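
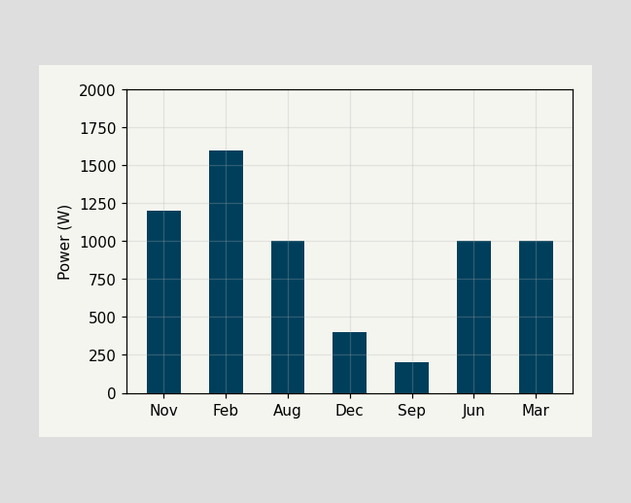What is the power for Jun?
1000W

Reading along the chart's y-axis, the Jun bar reaches 1000W.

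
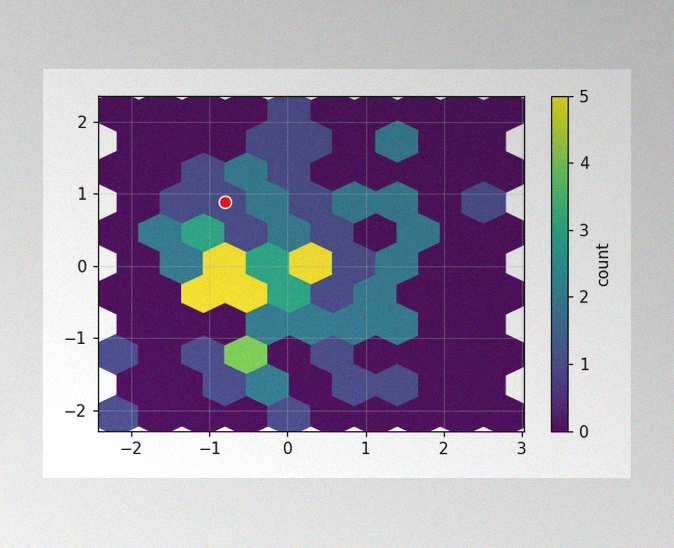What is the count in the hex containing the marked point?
1

The image has some photo noise and uneven lighting. The marked hex reads 1 on the colorbar.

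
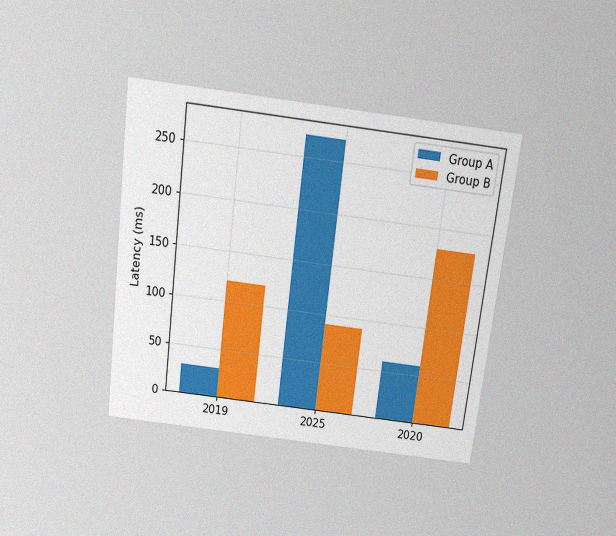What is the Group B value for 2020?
180ms

The chart is tilted about 7° clockwise and viewed slightly from above, with some photo noise. The Group B bar at 2020 reaches 180ms on the y-axis.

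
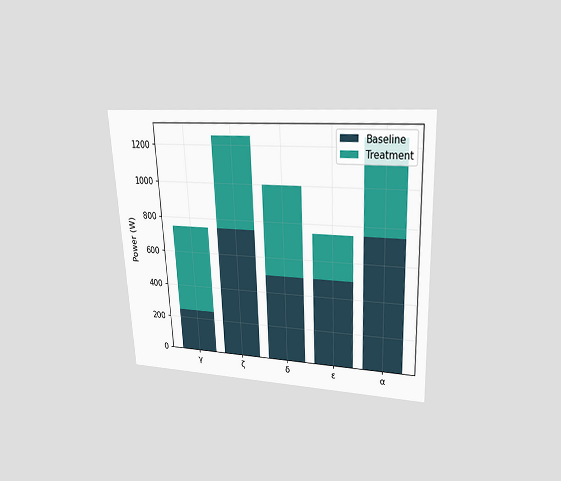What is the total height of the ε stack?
The chart is tilted about 3° counter-clockwise and viewed at a slight angle. The ε stack's top reaches 750W on the y-axis.

750W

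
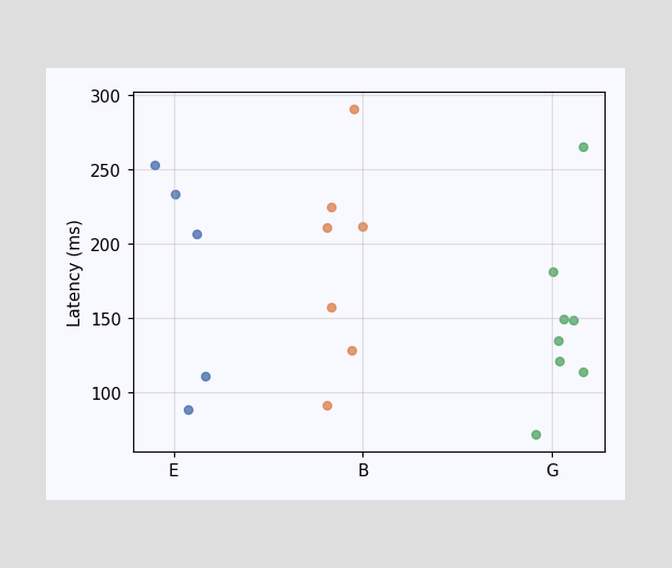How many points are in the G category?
8

Counting the markers in the G column gives 8.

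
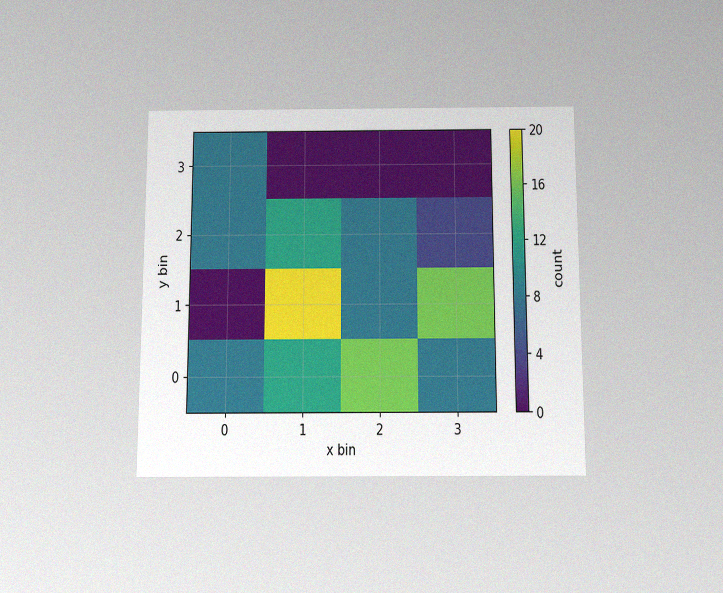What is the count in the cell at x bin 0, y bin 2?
8

The chart is viewed slightly from below, with some photo noise. Matching the cell (0, 2) against the colorbar gives 8.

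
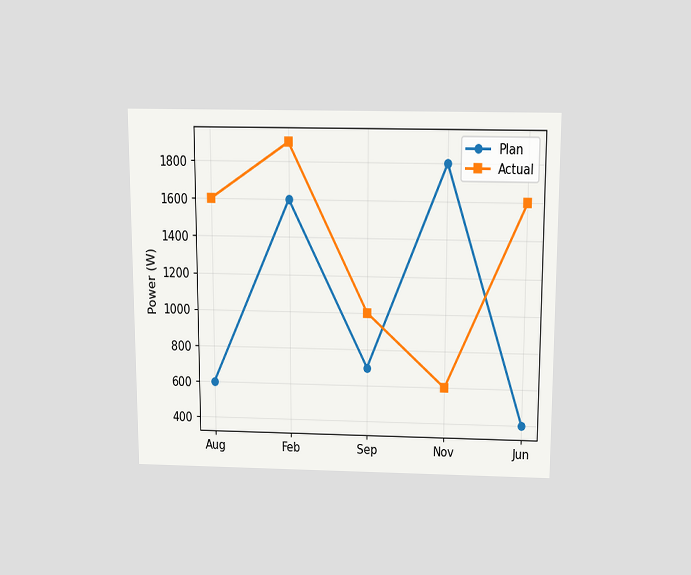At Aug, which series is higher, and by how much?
The chart is viewed slightly from above. At Aug, Actual sits above the other line by 1000W.

Actual, by 1000W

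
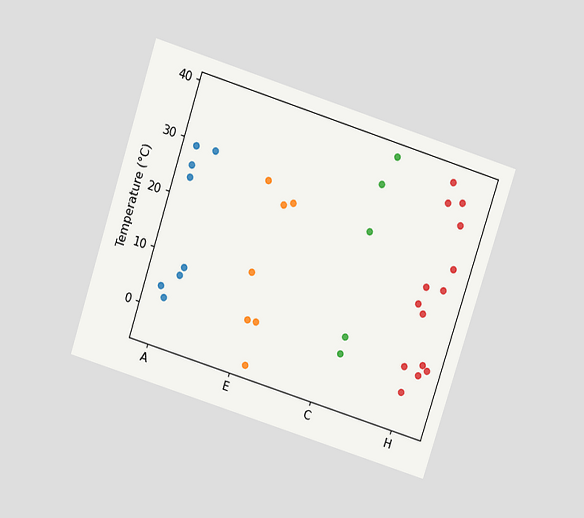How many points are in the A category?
8

The chart is tilted about 18° clockwise and viewed slightly from above. Counting the markers in the A column gives 8.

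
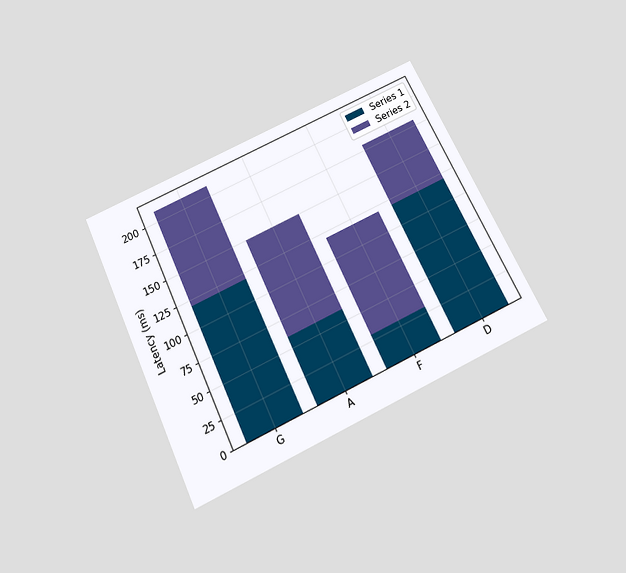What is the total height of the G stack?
The chart is tilted about 25° counter-clockwise and viewed slightly from below. The G stack's top reaches 210ms on the y-axis.

210ms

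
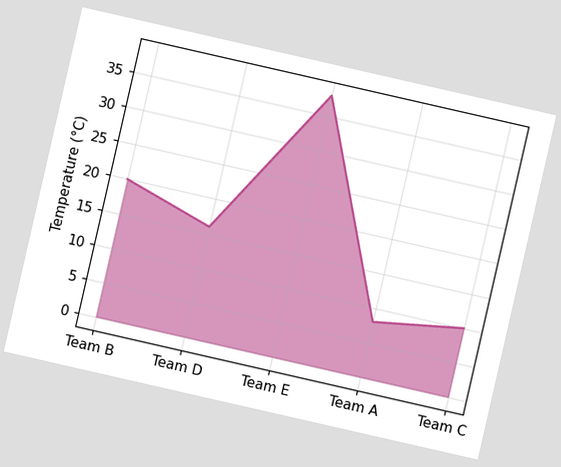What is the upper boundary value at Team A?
8°C

The chart is tilted about 13° clockwise. At Team A the upper boundary is at 8°C.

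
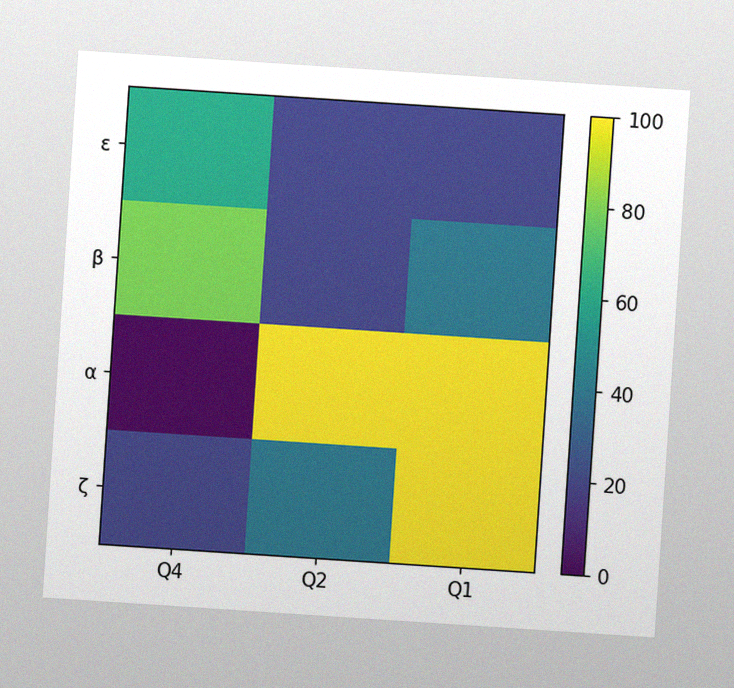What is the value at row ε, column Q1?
The chart is tilted about 4° clockwise, with some photo noise. Matching cell (ε, Q1) against the colorbar gives 20.

20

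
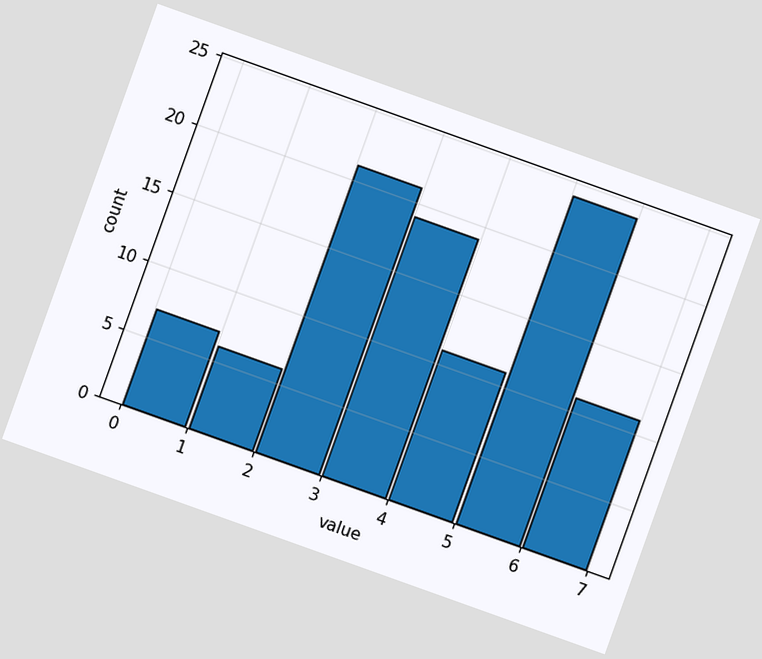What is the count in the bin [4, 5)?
11

The chart is tilted about 20° clockwise. The [4, 5) bin has height 11.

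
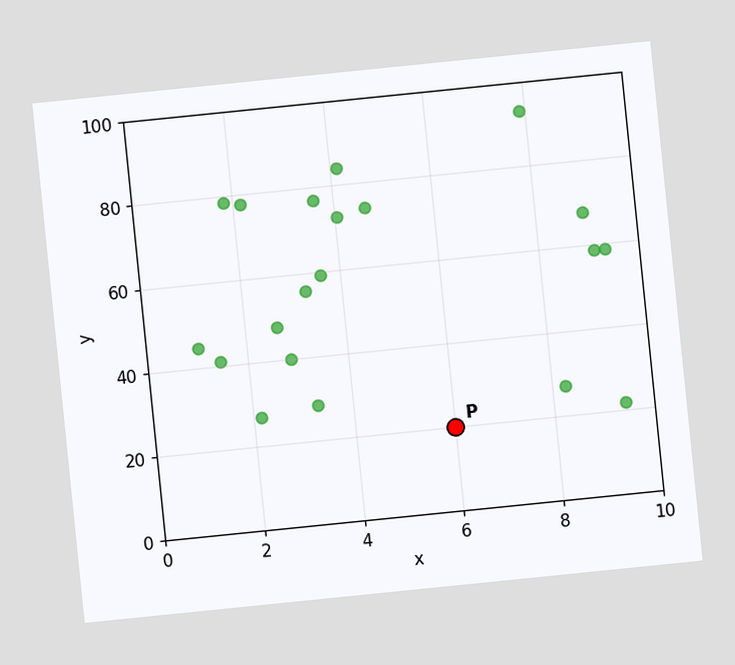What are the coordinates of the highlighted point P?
(6, 20)

The chart is tilted about 6° counter-clockwise. Following the gridlines from P to each axis, P sits at (6, 20).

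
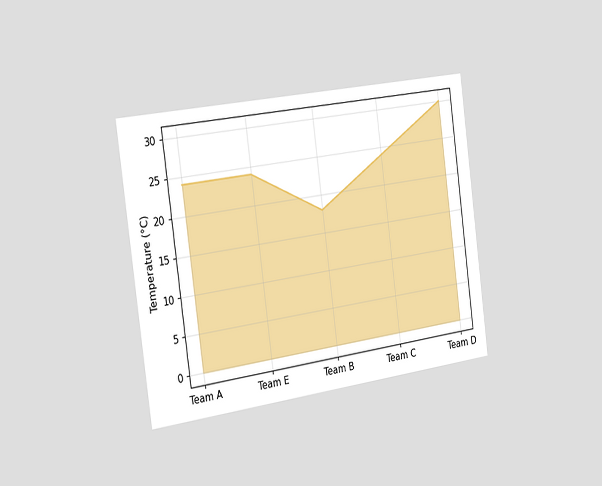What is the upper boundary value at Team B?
18°C

The chart is tilted about 8° counter-clockwise and viewed slightly from the left. At Team B the upper boundary is at 18°C.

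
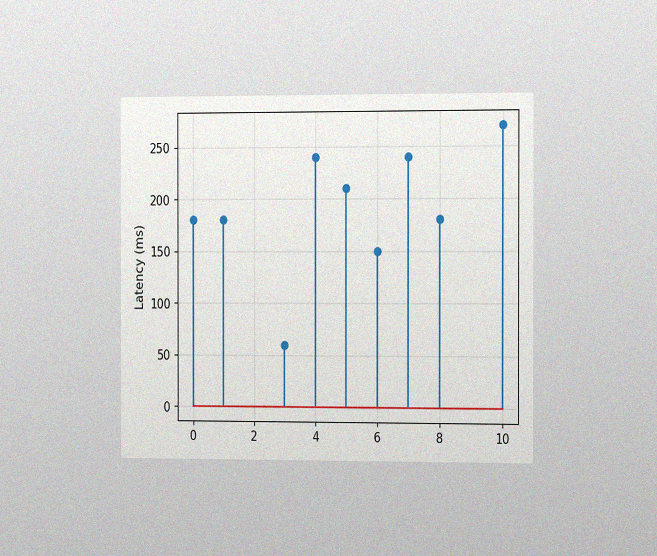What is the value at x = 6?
The chart is viewed slightly from the right, with some photo noise. The stem at x=6 reaches 150ms.

150ms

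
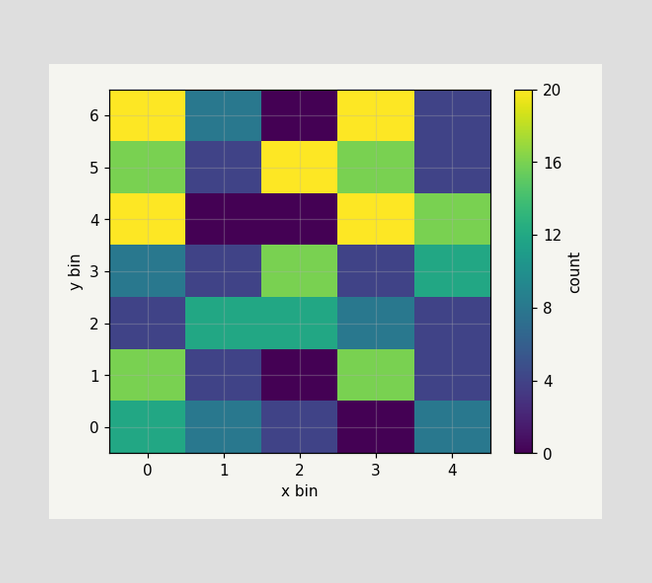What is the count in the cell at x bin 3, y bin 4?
20

Matching the cell (3, 4) against the colorbar gives 20.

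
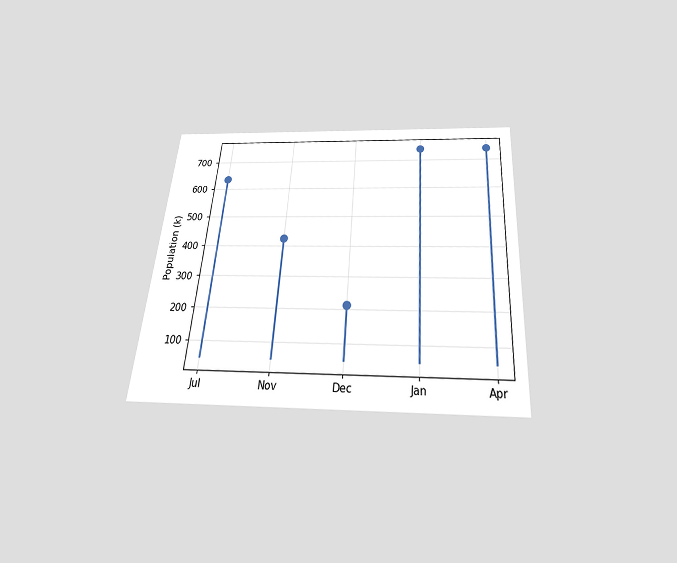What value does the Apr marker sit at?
742k

The chart is tilted about 4° clockwise and viewed slightly from below. The Apr marker sits at 742k.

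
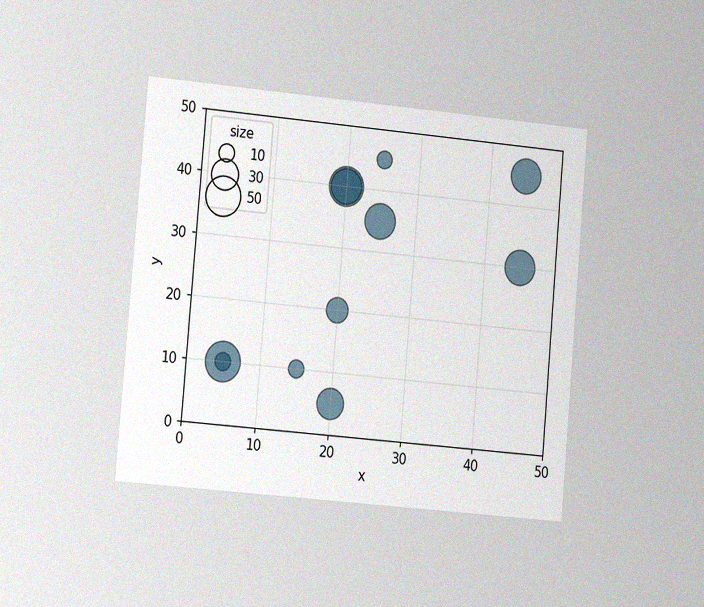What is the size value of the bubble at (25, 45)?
The chart is tilted about 5° clockwise and viewed slightly from the left, with some photo noise. Matching the bubble at (25, 45) against the size legend gives 10.

10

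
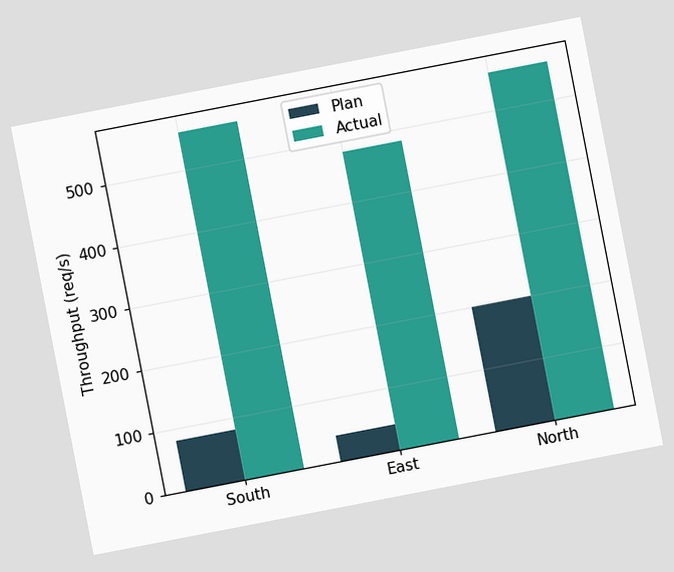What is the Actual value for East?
The chart is tilted about 11° counter-clockwise. The Actual bar at East reaches 480req/s on the y-axis.

480req/s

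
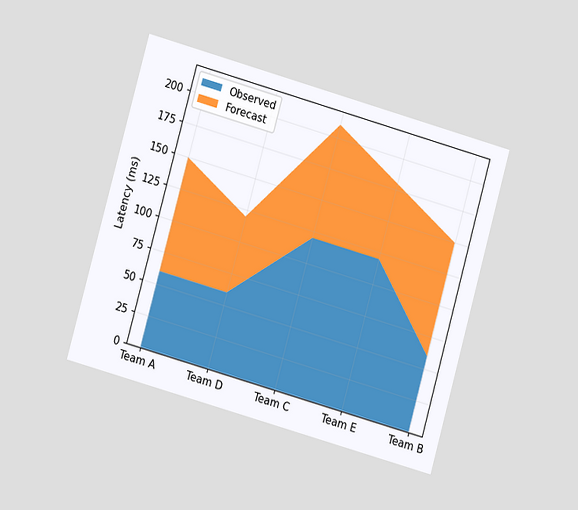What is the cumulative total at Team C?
The chart is tilted about 16° clockwise and viewed at a slight angle. The stacked total at Team C reaches 210ms.

210ms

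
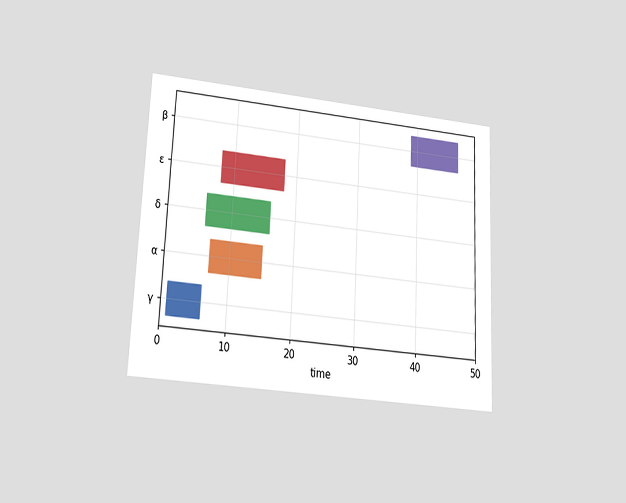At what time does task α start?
7

The chart is tilted about 3° clockwise and viewed slightly from below. The α bar begins at t=7.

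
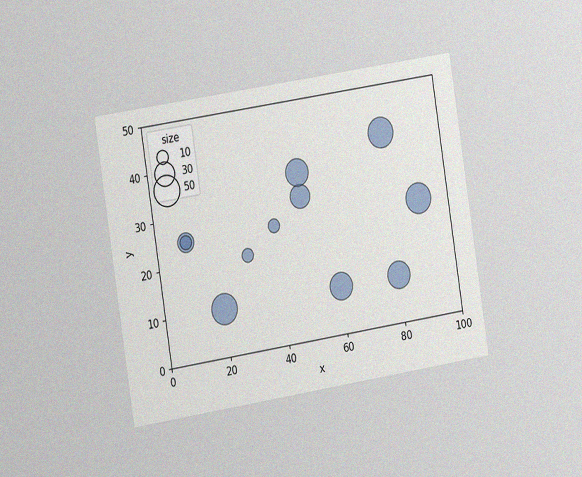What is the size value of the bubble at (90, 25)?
The chart is tilted about 9° counter-clockwise and viewed slightly from the left, with some photo noise. Matching the bubble at (90, 25) against the size legend gives 50.

50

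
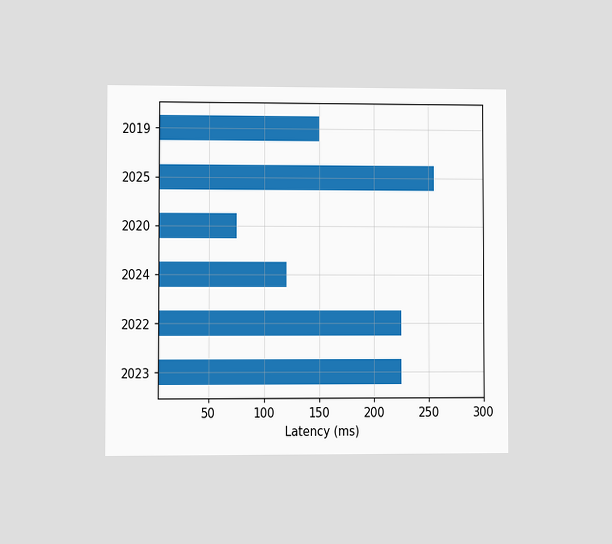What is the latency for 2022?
The chart is viewed at a slight angle. Reading along the chart's x-axis, the 2022 bar reaches 225ms.

225ms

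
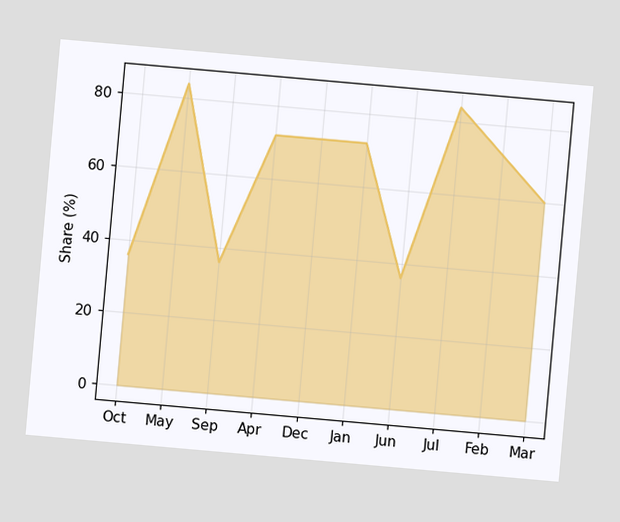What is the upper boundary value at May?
84%

The chart is tilted about 5° clockwise. At May the upper boundary is at 84%.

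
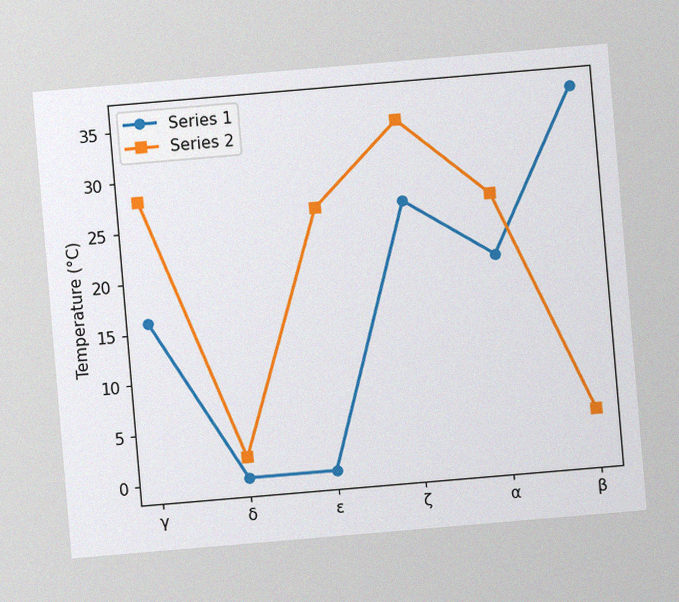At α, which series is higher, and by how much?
The chart is tilted about 5° counter-clockwise, with some photo noise. At α, Series 2 sits above the other line by 6°C.

Series 2, by 6°C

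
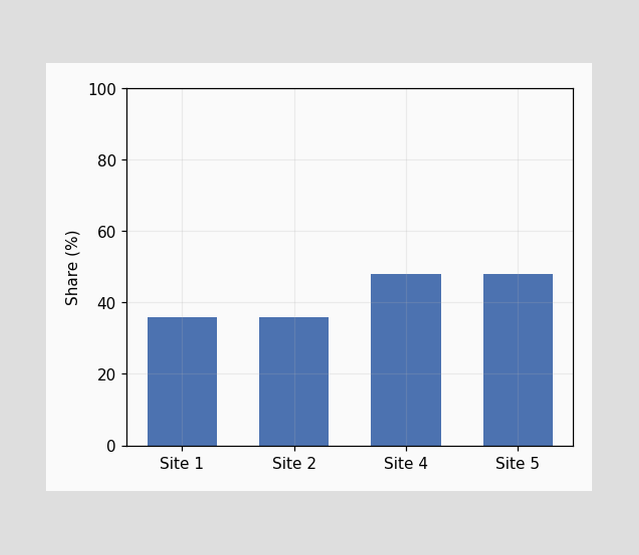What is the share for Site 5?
Reading along the chart's y-axis, the Site 5 bar reaches 48%.

48%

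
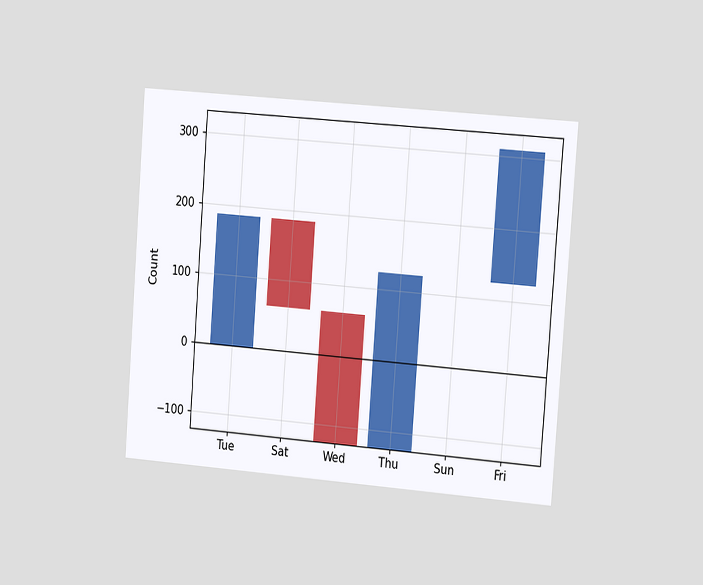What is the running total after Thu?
The chart is tilted about 4° clockwise and viewed slightly from the right. After Thu the running total reaches 124.

124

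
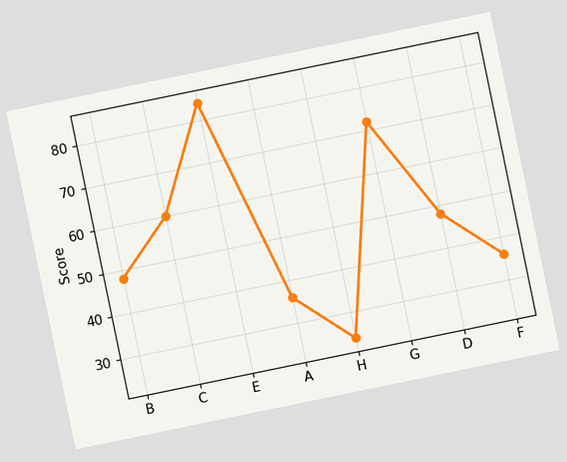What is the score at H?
24

The chart is tilted about 12° counter-clockwise. At H, the line is at 24.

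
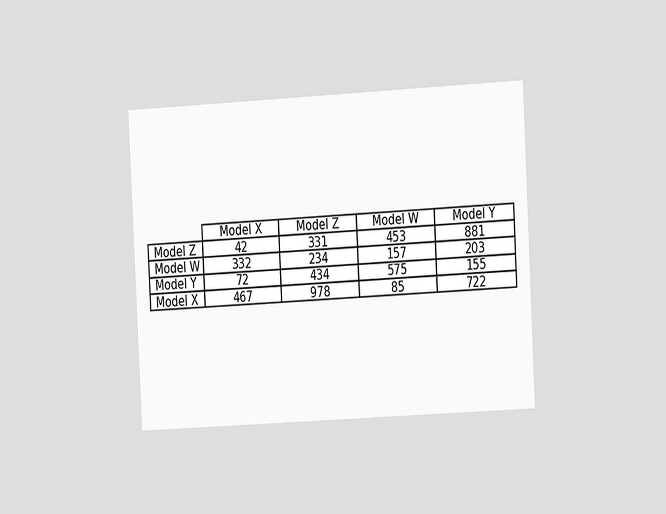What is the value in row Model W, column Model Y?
203

The chart is tilted about 3° counter-clockwise and viewed at a slight angle. The (Model W, Model Y) cell reads 203.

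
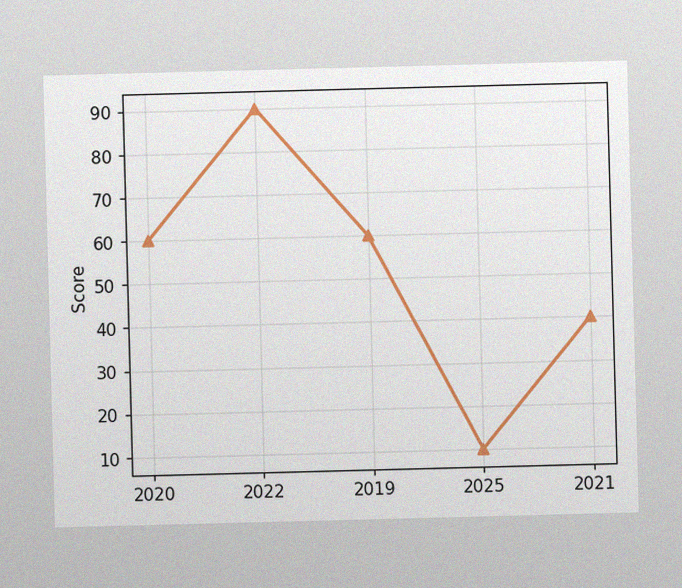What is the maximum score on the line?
The image has some photo noise and uneven lighting. The highest point is at 2022, and reading across to the y-axis gives 90.

90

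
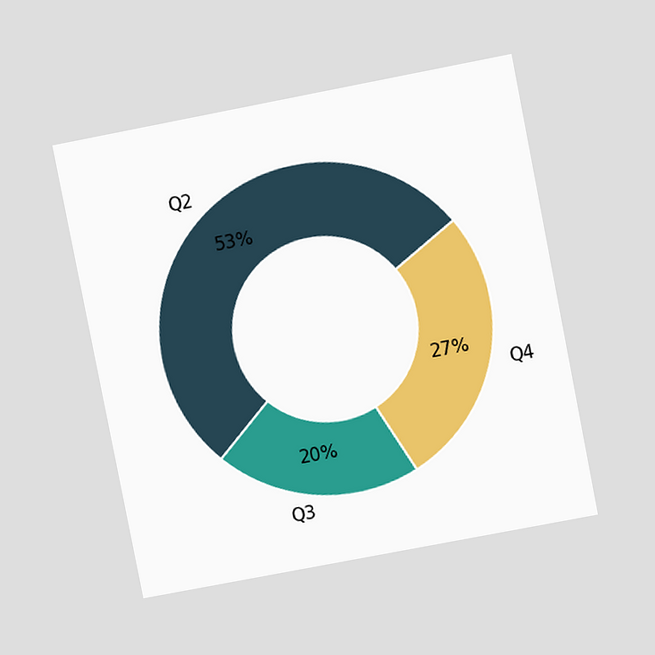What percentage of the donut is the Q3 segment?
20%

The chart is tilted about 11° counter-clockwise and viewed at a slight angle. The Q3 segment takes up 20% of the ring.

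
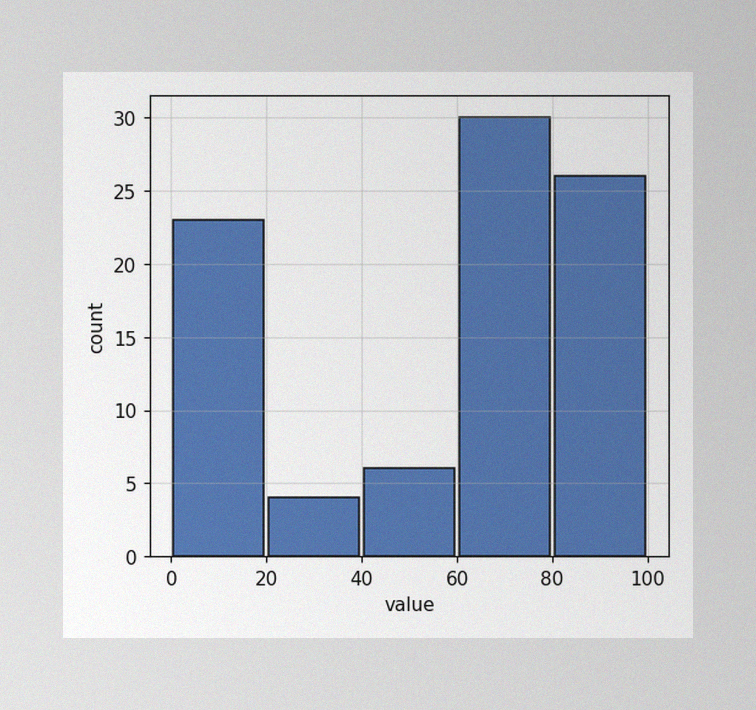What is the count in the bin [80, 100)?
The image has some photo noise and uneven lighting. The [80, 100) bin has height 26.

26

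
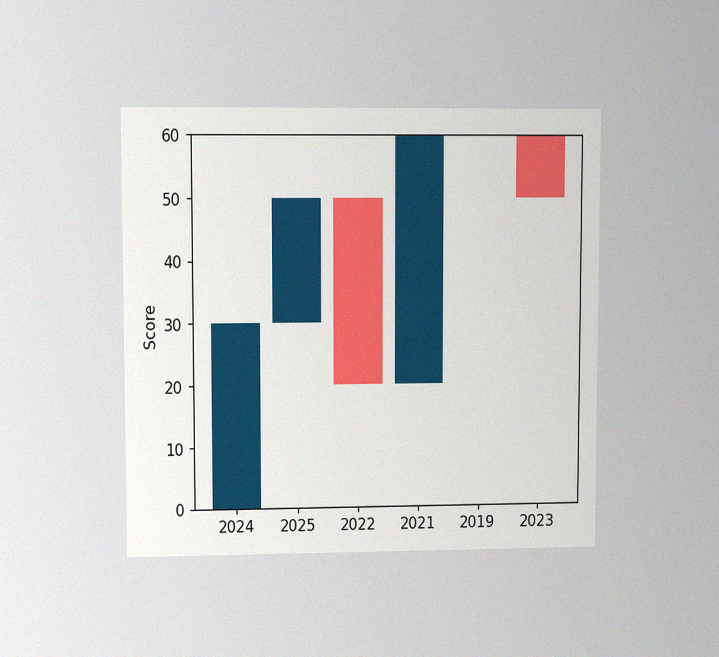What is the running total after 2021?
The chart is viewed at a slight angle, with some photo noise. After 2021 the running total reaches 60.

60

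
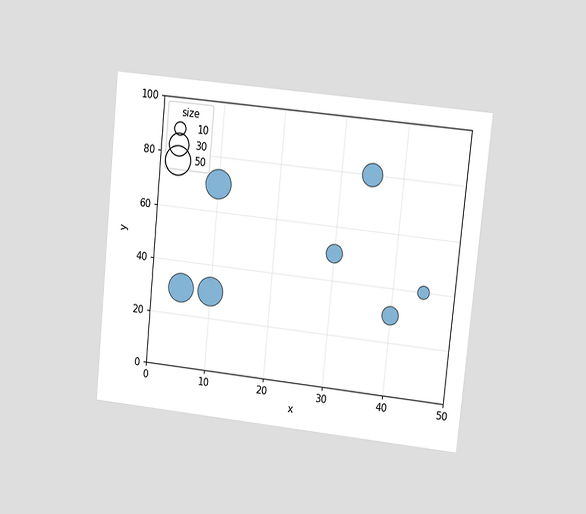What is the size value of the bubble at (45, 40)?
10

The chart is tilted about 6° clockwise and viewed at a slight angle. Matching the bubble at (45, 40) against the size legend gives 10.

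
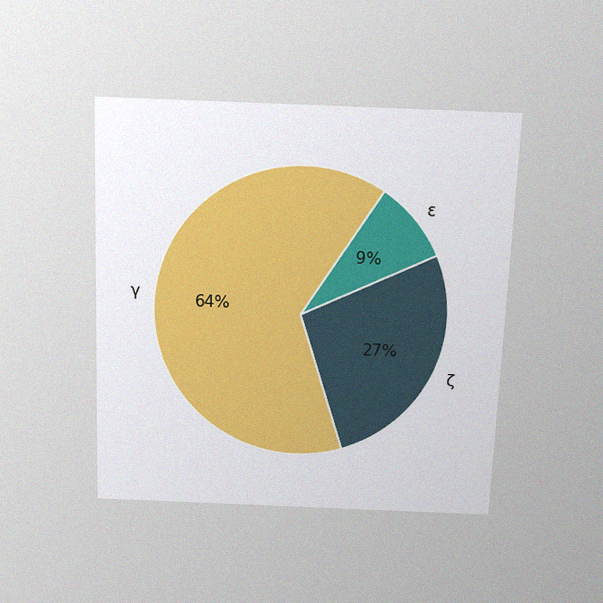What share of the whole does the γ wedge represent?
The chart is tilted about 2° clockwise and viewed slightly from above, with some photo noise. The γ slice takes up 64% of the pie.

64%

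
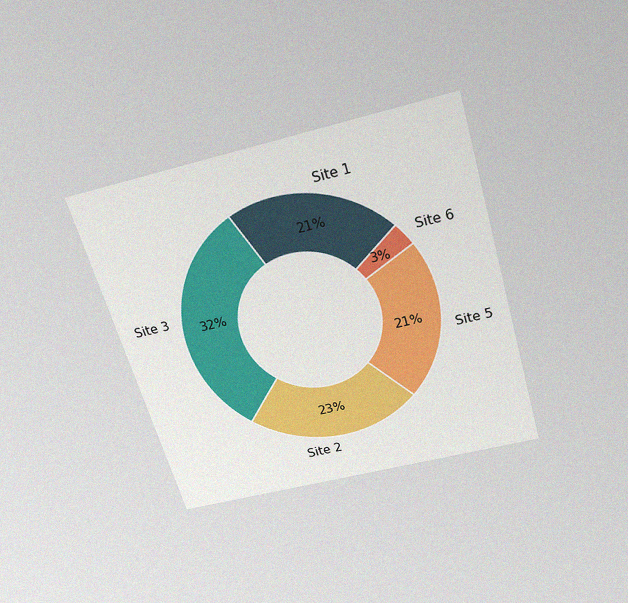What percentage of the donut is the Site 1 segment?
The chart is tilted about 16° counter-clockwise and viewed slightly from above, with some photo noise. The Site 1 segment takes up 21% of the ring.

21%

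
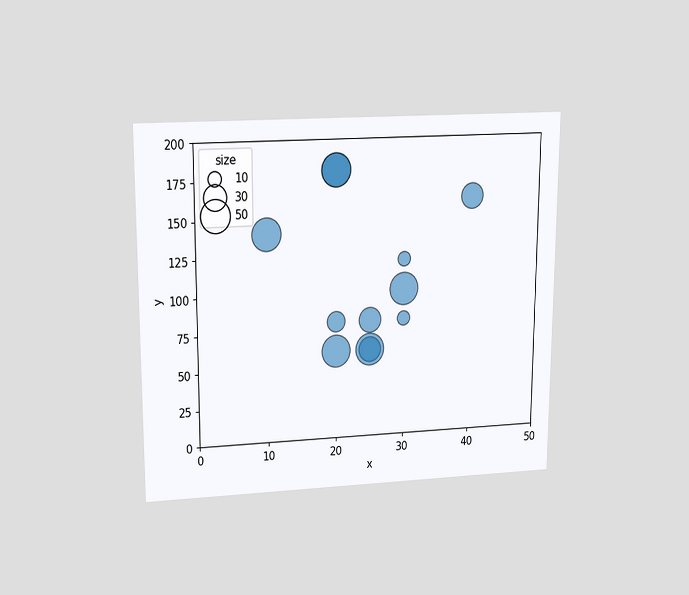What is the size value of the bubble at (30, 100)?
50

The chart is viewed slightly from above. Matching the bubble at (30, 100) against the size legend gives 50.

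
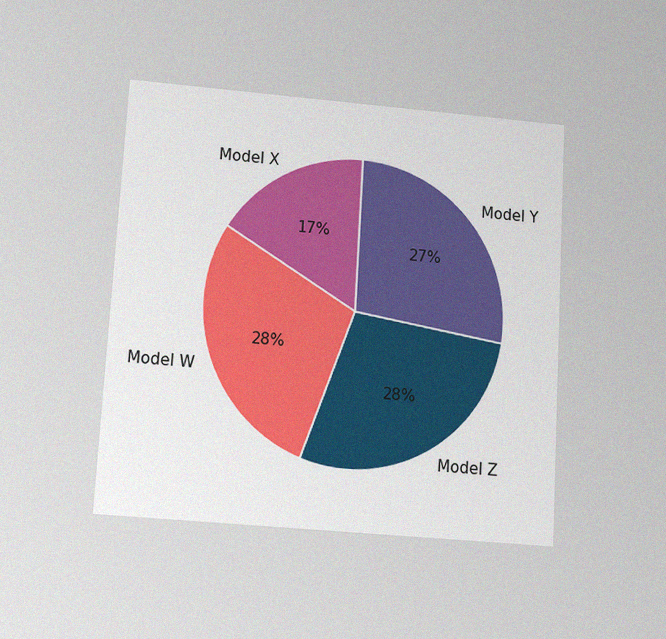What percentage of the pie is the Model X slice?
The chart is tilted about 3° clockwise and viewed slightly from below, with some photo noise. The Model X slice takes up 17% of the pie.

17%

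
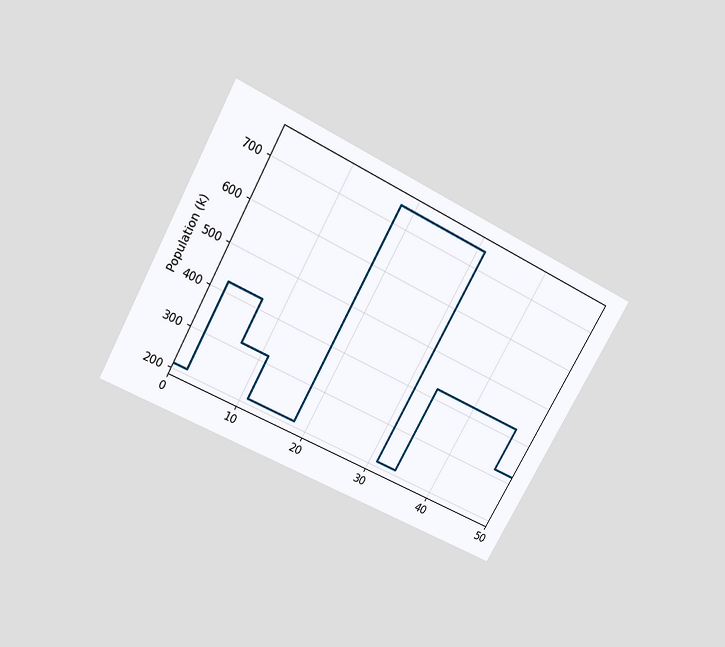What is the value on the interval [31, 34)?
The chart is tilted about 29° clockwise and viewed slightly from above. On [31, 34) the step sits at 212k.

212k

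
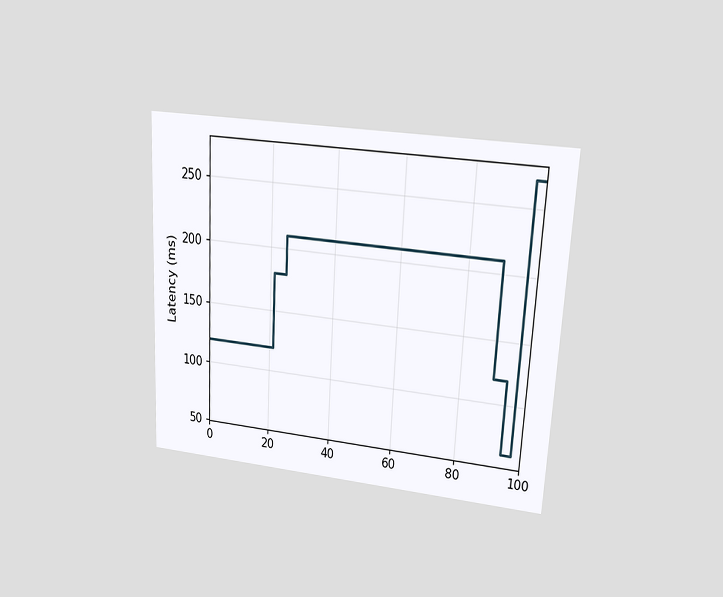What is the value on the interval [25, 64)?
The chart is tilted about 3° clockwise and viewed at a slight angle. On [25, 64) the step sits at 210ms.

210ms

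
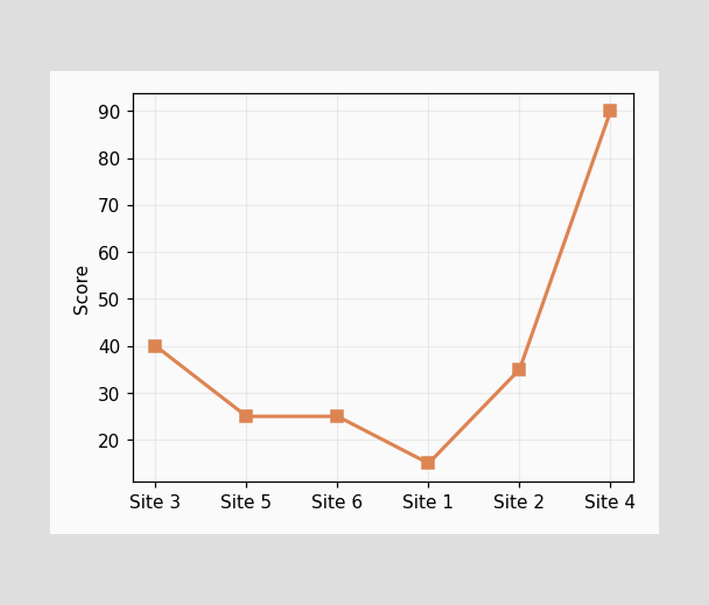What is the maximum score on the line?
The highest point is at Site 4, and reading across to the y-axis gives 90.

90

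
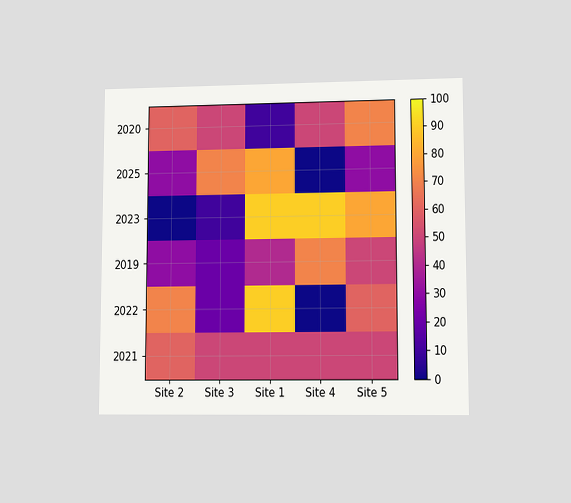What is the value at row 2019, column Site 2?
The chart is viewed at a slight angle. Matching cell (2019, Site 2) against the colorbar gives 30.

30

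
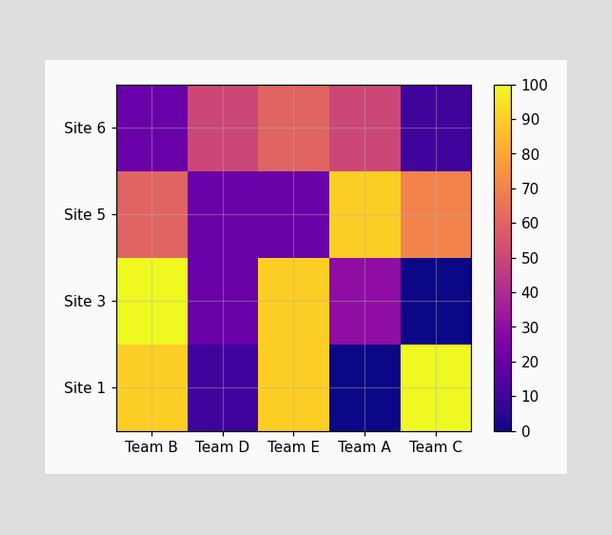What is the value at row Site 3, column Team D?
20

Matching cell (Site 3, Team D) against the colorbar gives 20.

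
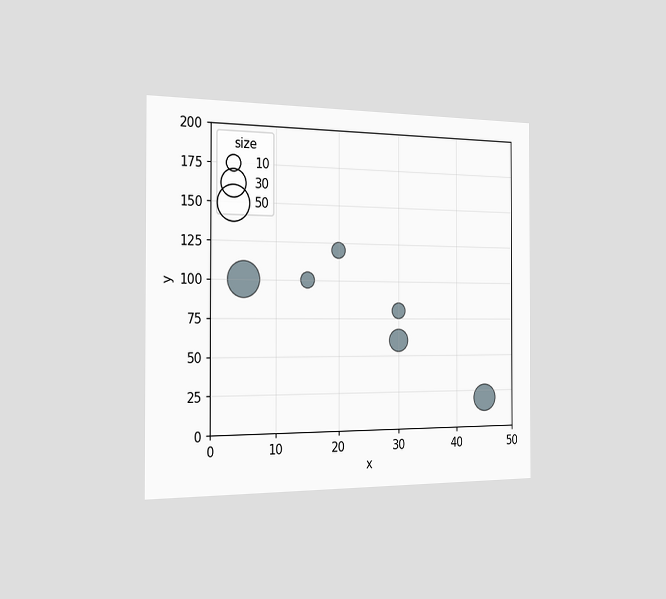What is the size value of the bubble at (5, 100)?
50

The chart is viewed slightly from the left. Matching the bubble at (5, 100) against the size legend gives 50.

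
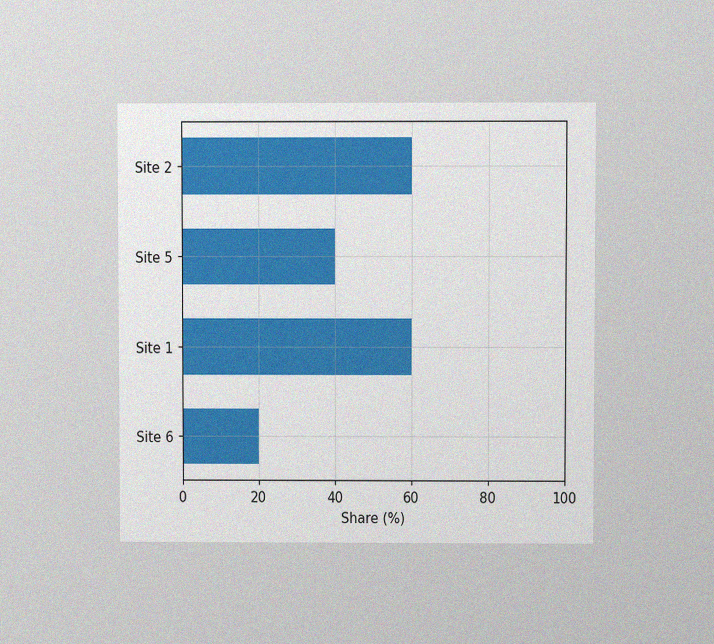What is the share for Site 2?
60%

The chart is viewed at a slight angle, with some photo noise. Reading along the chart's x-axis, the Site 2 bar reaches 60%.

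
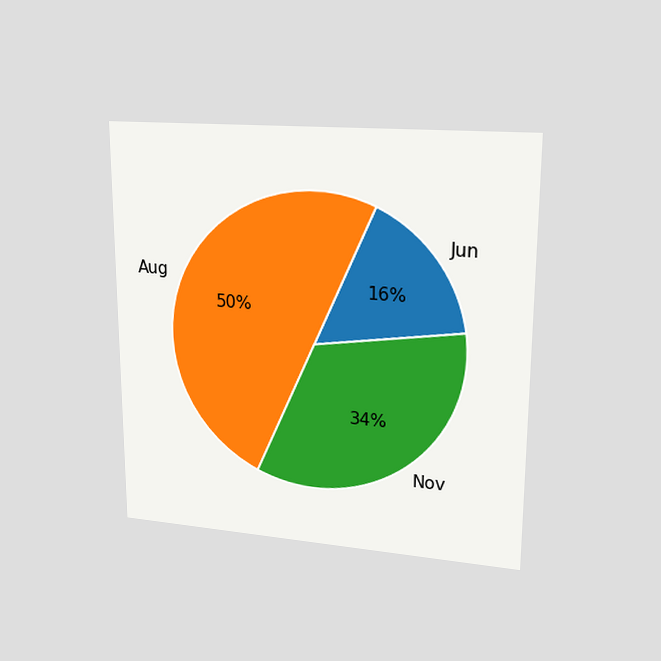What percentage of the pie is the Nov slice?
The chart is viewed at a slight angle. The Nov slice takes up 34% of the pie.

34%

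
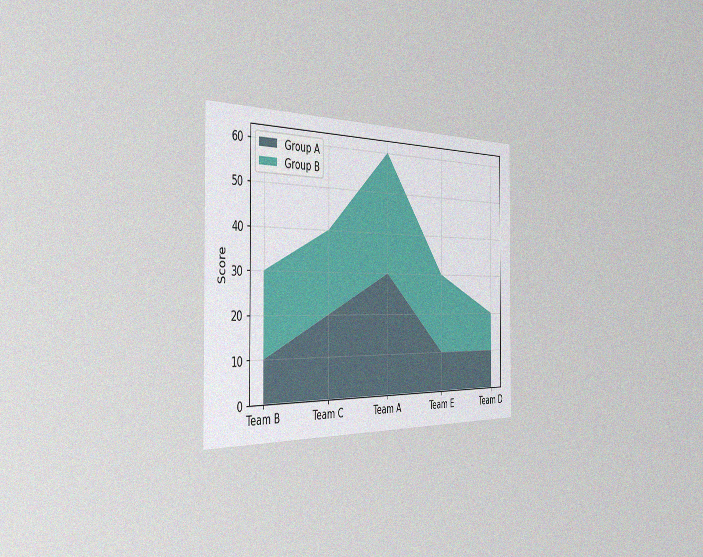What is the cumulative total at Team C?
The chart is viewed slightly from the left, with some photo noise. The stacked total at Team C reaches 40.

40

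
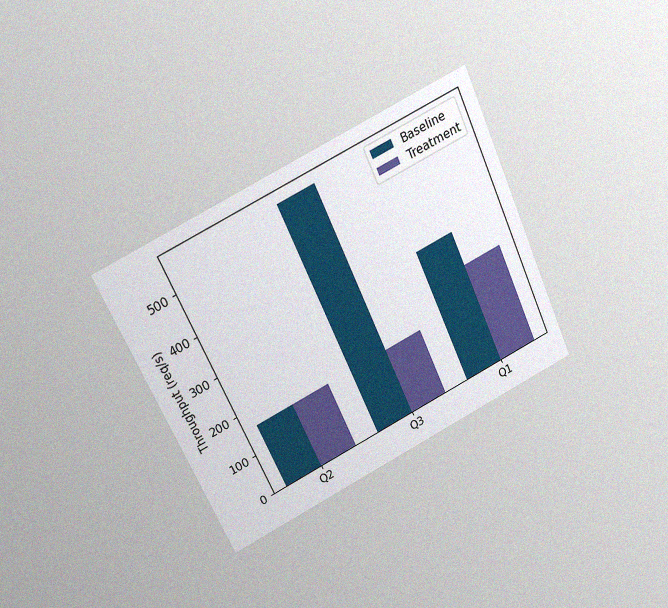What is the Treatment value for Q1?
The chart is tilted about 25° counter-clockwise and viewed slightly from above, with some photo noise. The Treatment bar at Q1 reaches 240req/s on the y-axis.

240req/s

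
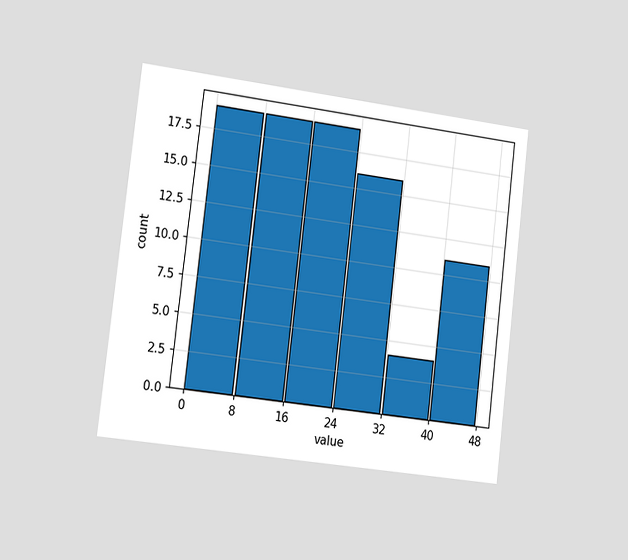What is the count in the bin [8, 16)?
The chart is tilted about 7° clockwise and viewed slightly from the left. The [8, 16) bin has height 19.

19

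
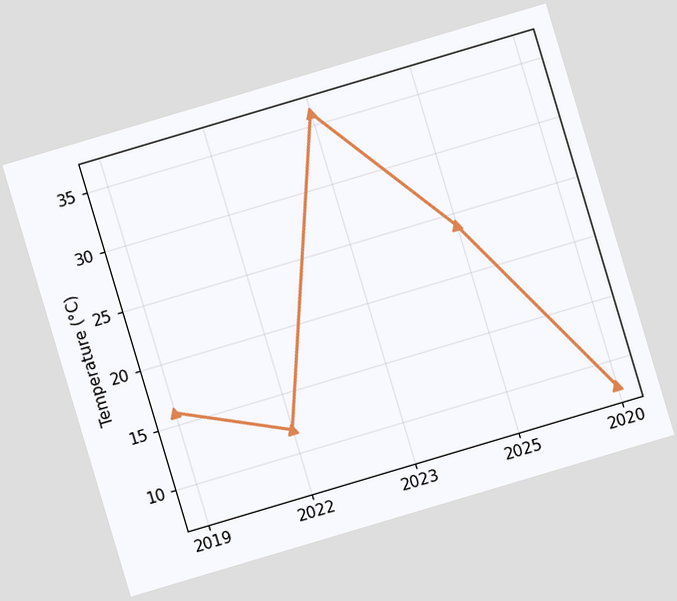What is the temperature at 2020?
The chart is tilted about 17° counter-clockwise. At 2020, the line is at 8°C.

8°C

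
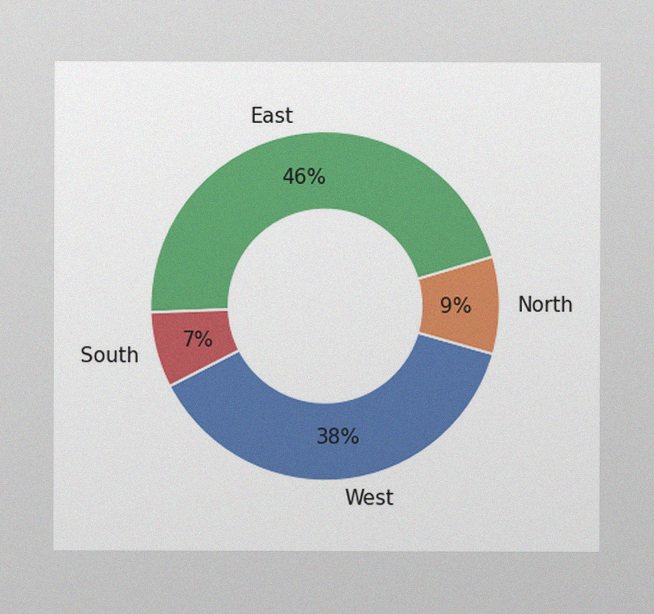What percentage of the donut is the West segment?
38%

The image has some photo noise and uneven lighting. The West segment takes up 38% of the ring.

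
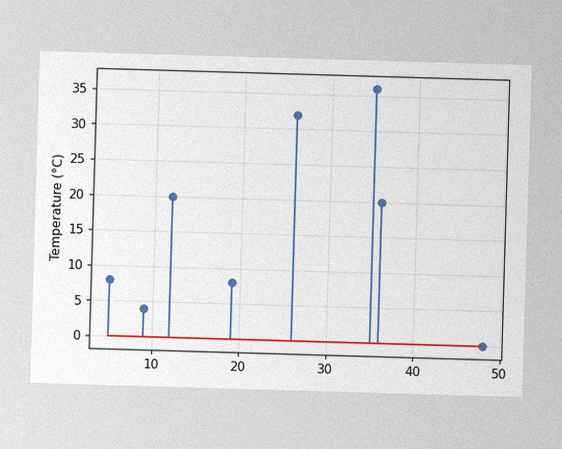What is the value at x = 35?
The image has some photo noise and uneven lighting. The stem at x=35 reaches 36°C.

36°C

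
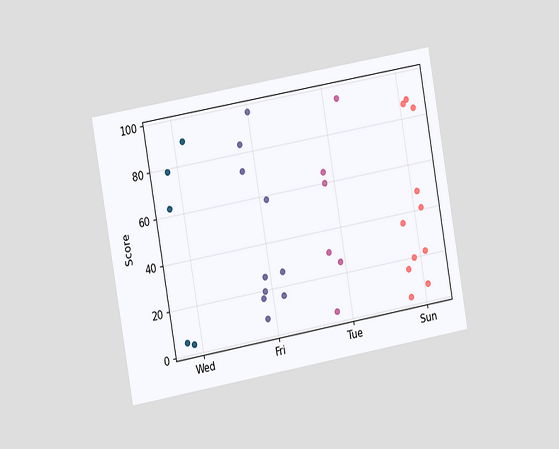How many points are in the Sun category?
11

The chart is tilted about 10° counter-clockwise and viewed slightly from the left. Counting the markers in the Sun column gives 11.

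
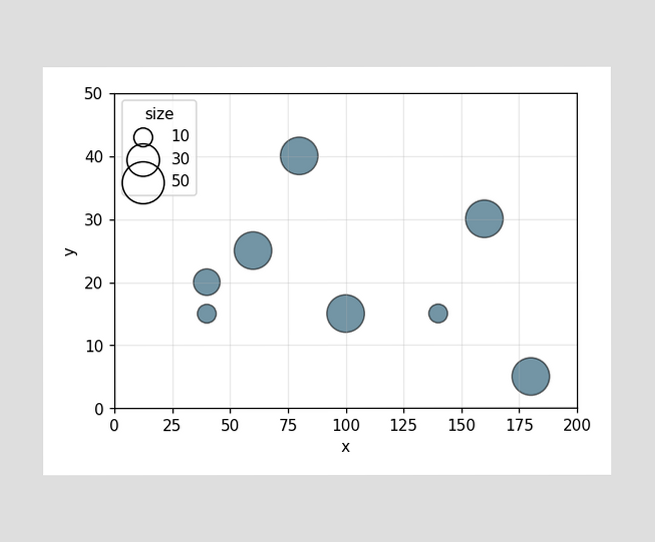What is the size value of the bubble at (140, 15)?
10

Matching the bubble at (140, 15) against the size legend gives 10.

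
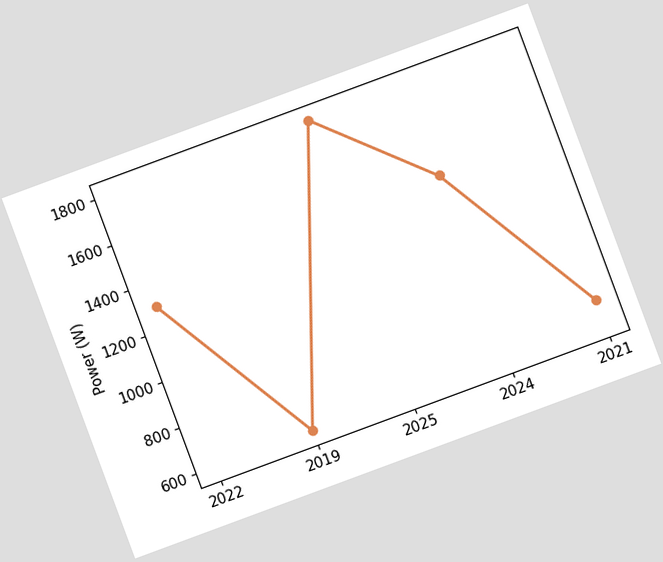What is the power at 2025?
1800W

The chart is tilted about 20° counter-clockwise. At 2025, the line is at 1800W.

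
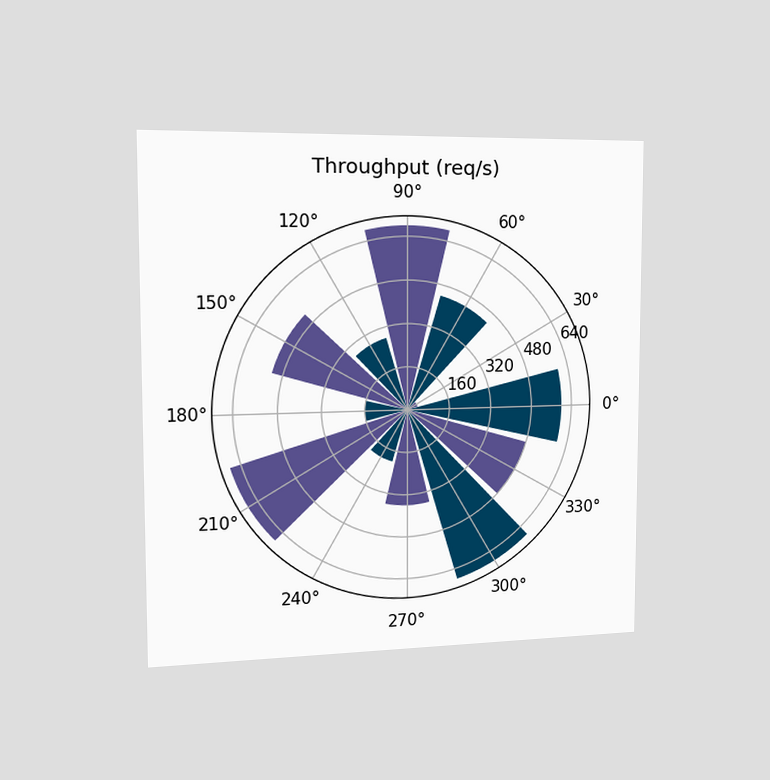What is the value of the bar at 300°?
The chart is viewed slightly from the left. The bar at 300° reaches 680req/s on the radial axis.

680req/s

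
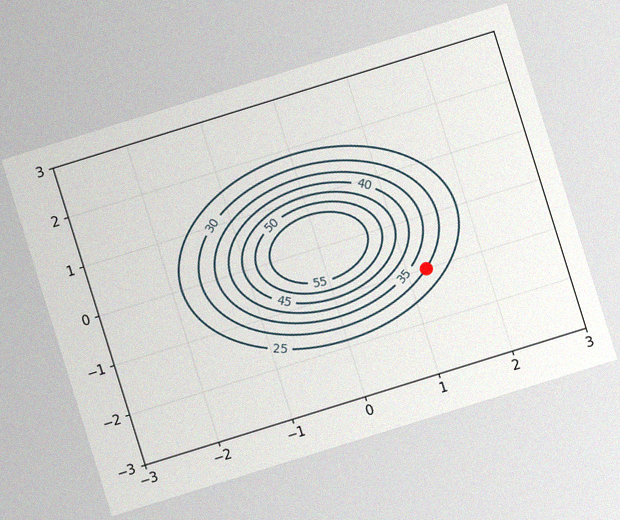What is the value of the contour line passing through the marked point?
30

The chart is tilted about 17° counter-clockwise, with some photo noise. The marked point sits on the contour labelled 30.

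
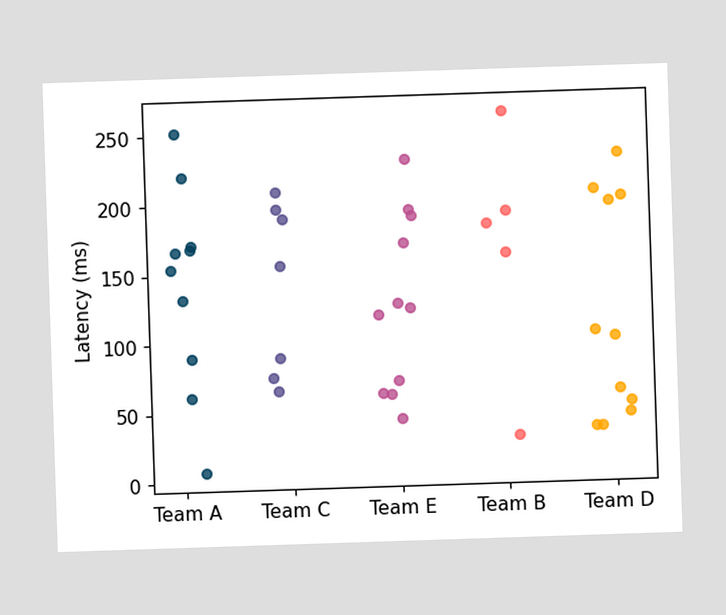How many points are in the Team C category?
Counting the markers in the Team C column gives 7.

7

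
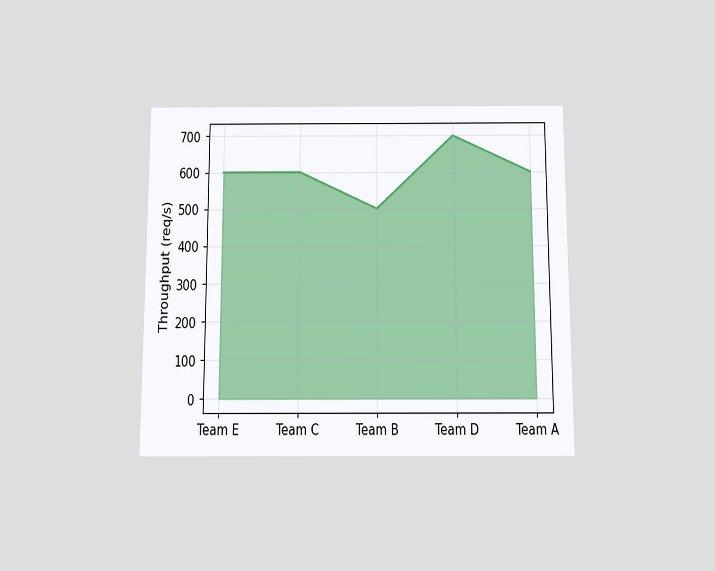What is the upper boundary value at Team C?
The chart is viewed slightly from below. At Team C the upper boundary is at 600req/s.

600req/s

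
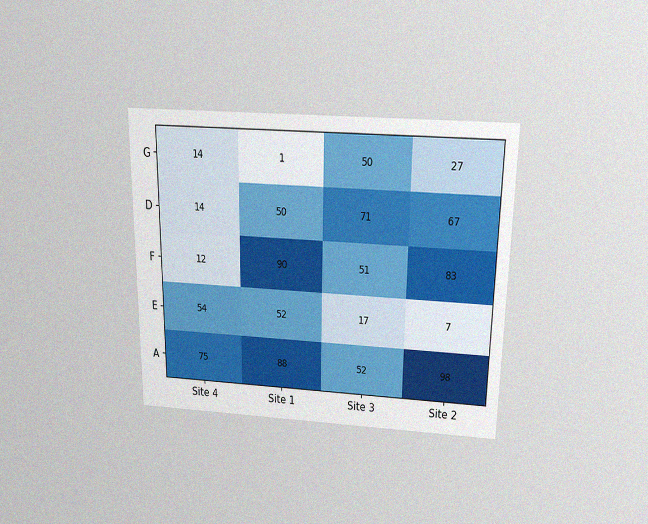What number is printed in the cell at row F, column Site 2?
83

The chart is viewed slightly from above, with some photo noise. The (F, Site 2) cell reads 83.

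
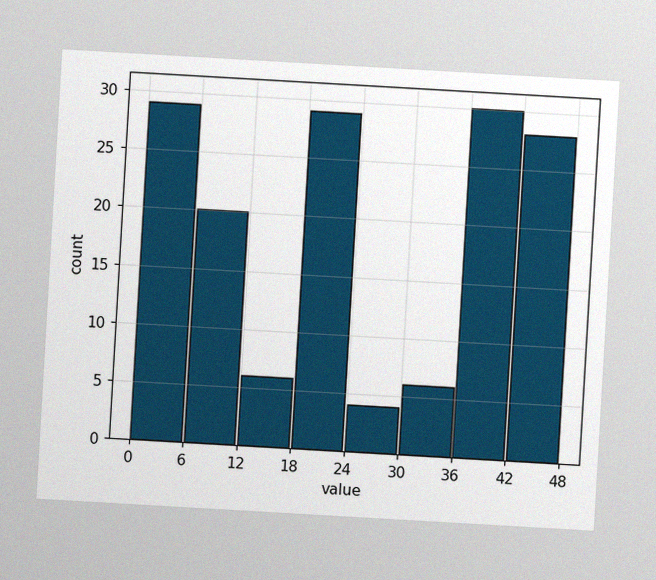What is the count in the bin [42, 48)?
28

The chart is tilted about 3° clockwise, with some photo noise. The [42, 48) bin has height 28.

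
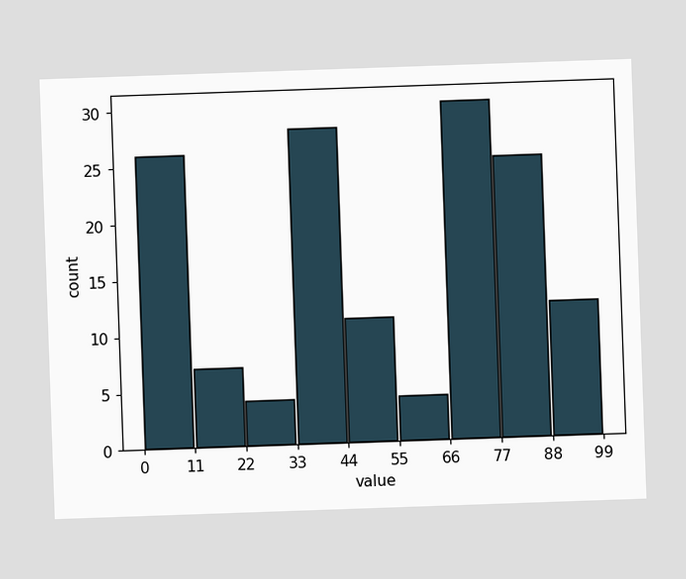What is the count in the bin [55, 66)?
4

The [55, 66) bin has height 4.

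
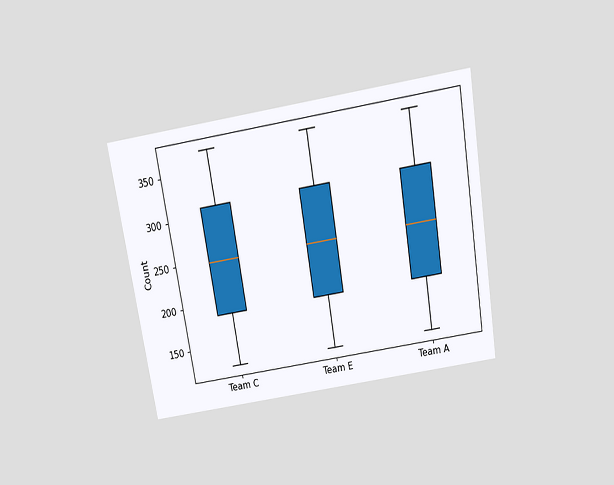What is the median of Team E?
248

The chart is tilted about 9° counter-clockwise and viewed slightly from above. The median line in the Team E box sits at 248.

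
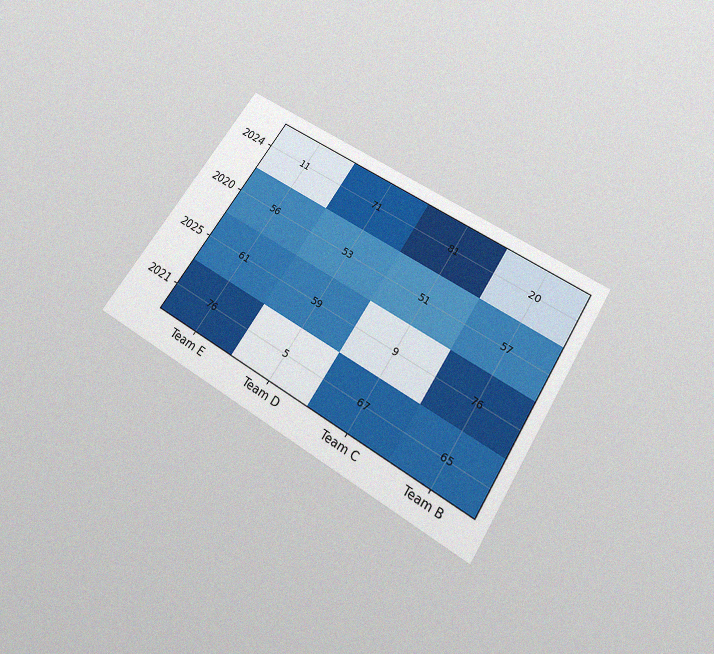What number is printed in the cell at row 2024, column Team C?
The chart is tilted about 33° clockwise and viewed slightly from below, with some photo noise. The (2024, Team C) cell reads 81.

81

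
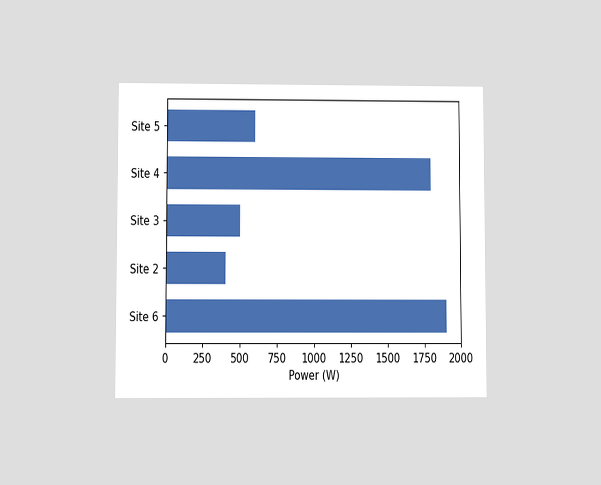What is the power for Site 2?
The chart is viewed at a slight angle. Reading along the chart's x-axis, the Site 2 bar reaches 400W.

400W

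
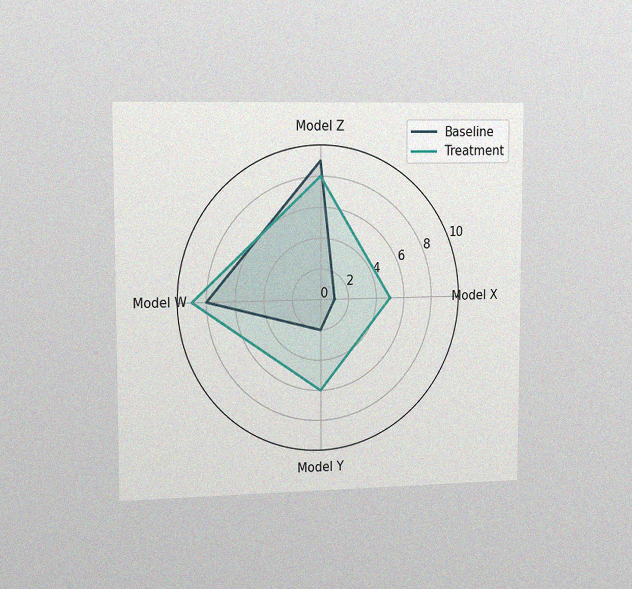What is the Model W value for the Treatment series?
9

The chart is viewed slightly from the left, with some photo noise. On the Model W axis, Treatment reaches 9.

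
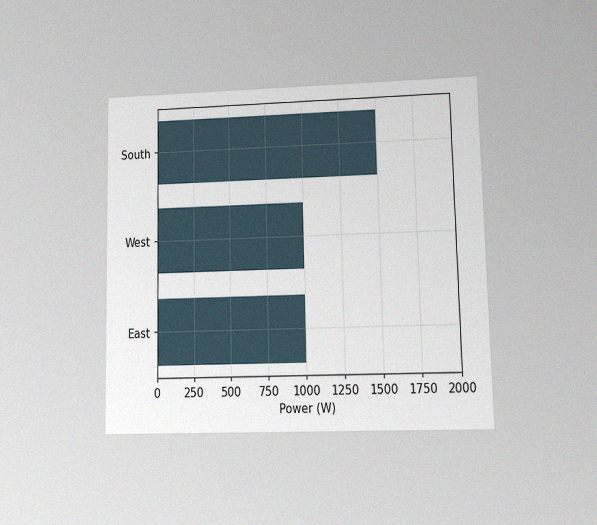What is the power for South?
1500W

The chart is viewed at a slight angle, with some photo noise. Reading along the chart's x-axis, the South bar reaches 1500W.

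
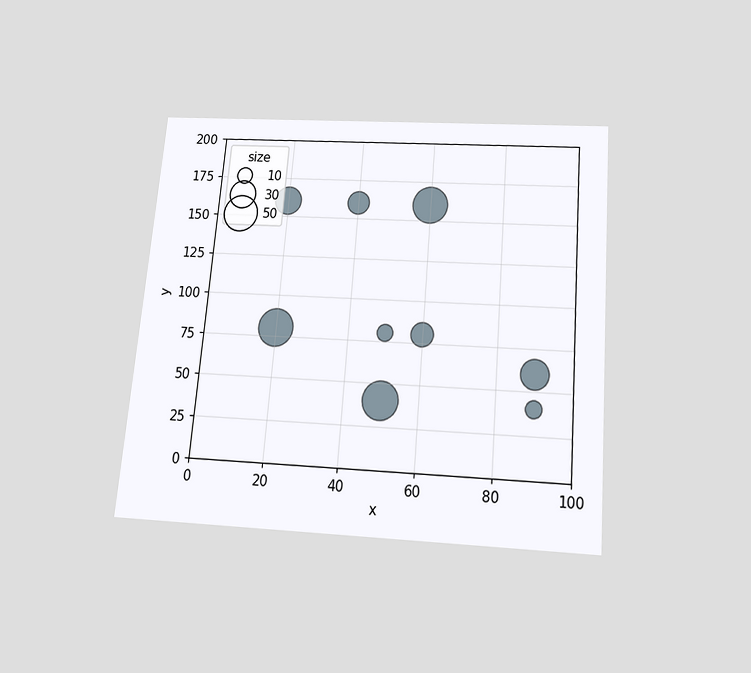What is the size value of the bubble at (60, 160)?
The chart is tilted about 5° clockwise and viewed slightly from below. Matching the bubble at (60, 160) against the size legend gives 50.

50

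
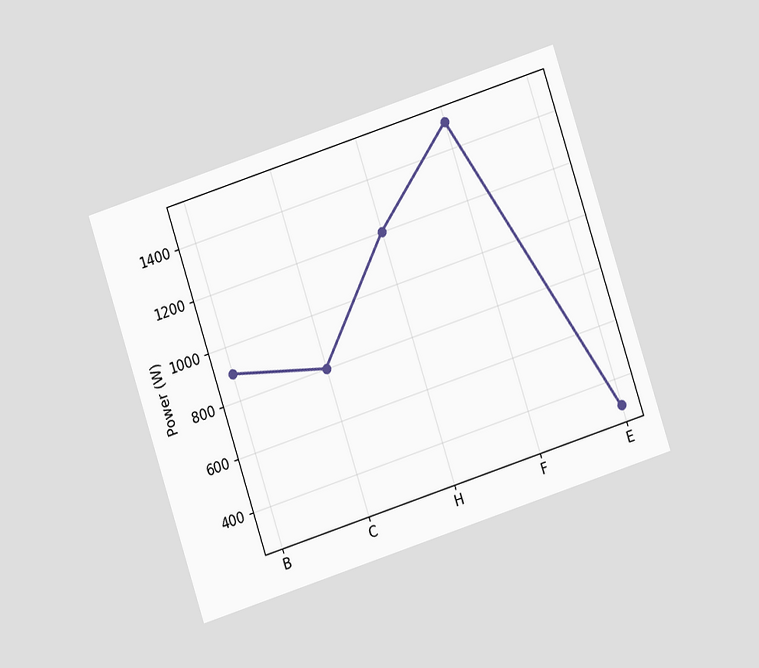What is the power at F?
The chart is tilted about 18° counter-clockwise and viewed at a slight angle. At F, the line is at 1500W.

1500W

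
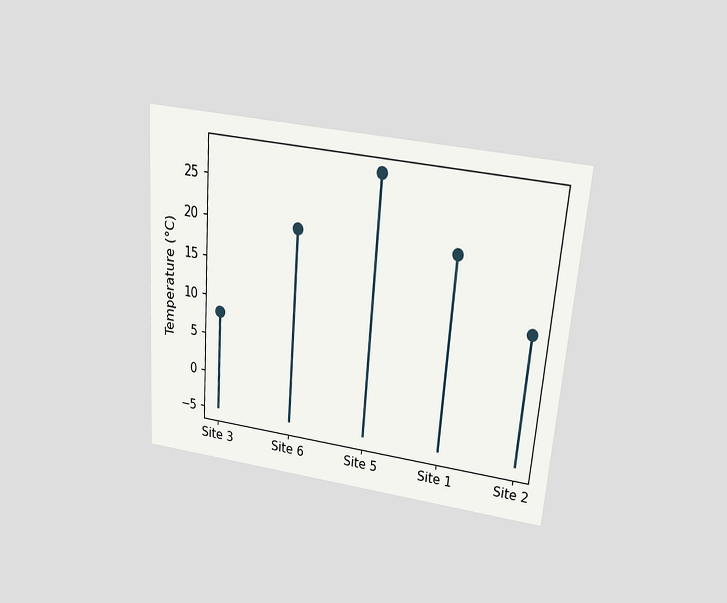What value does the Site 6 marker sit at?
The chart is tilted about 4° clockwise and viewed slightly from above. The Site 6 marker sits at 20°C.

20°C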